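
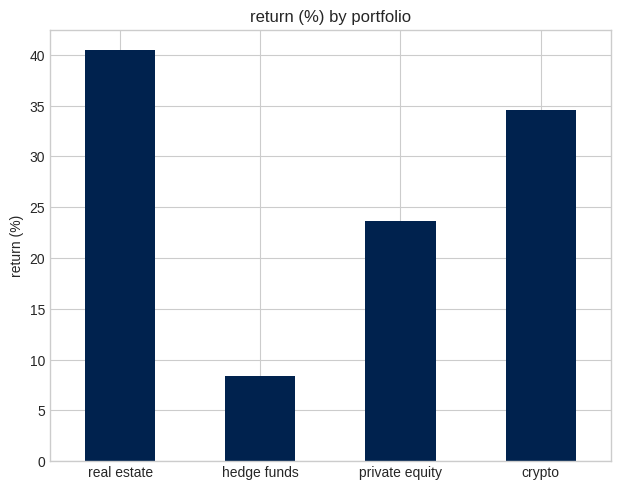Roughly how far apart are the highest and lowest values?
Max real estate ≈ 40, min hedge funds ≈ 10; range ≈ 30.

≈ 30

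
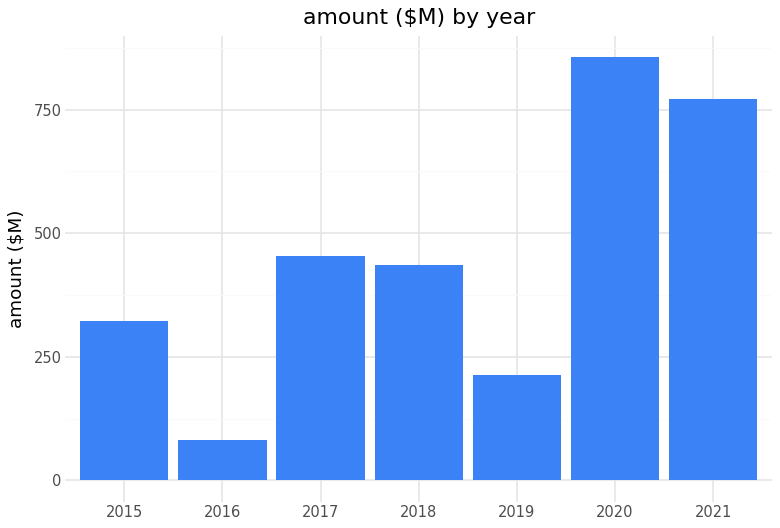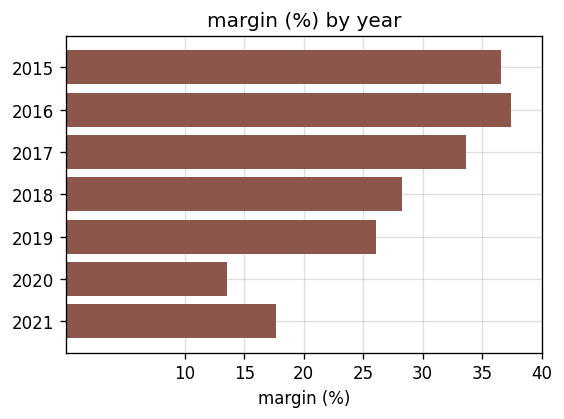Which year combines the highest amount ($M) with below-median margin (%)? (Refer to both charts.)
Chart 2 median margin (%) ≈ 30; below-median years: 2019, 2020, 2021. Among those, 2020 has the highest amount ($M) (≈ 900).

2020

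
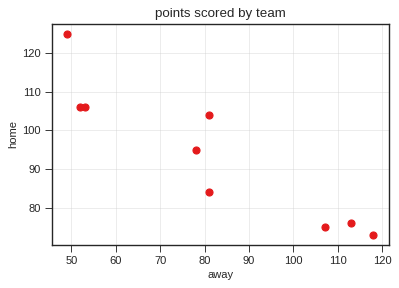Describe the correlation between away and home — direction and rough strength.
Points are negatively correlated; strong (|r| ≈ 0.9).

negative, strong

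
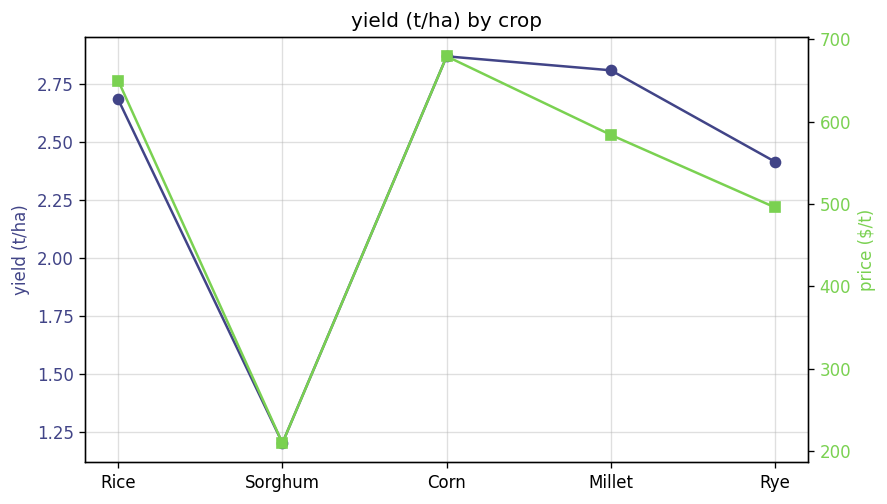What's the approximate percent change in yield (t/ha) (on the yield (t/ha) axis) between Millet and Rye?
Millet ≈ 2.8, Rye ≈ 2.4; (2.4 − 2.8) / 2.8 ≈ -14.3%.

≈ -14.3%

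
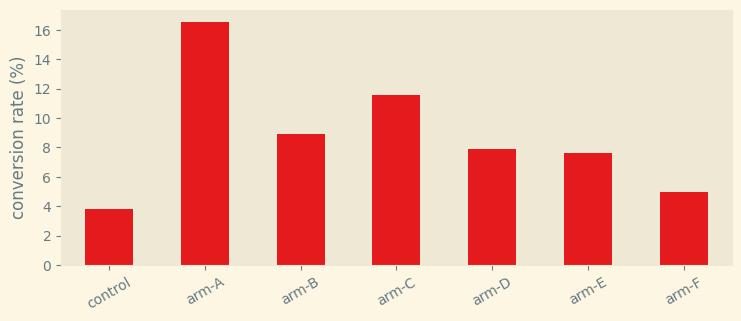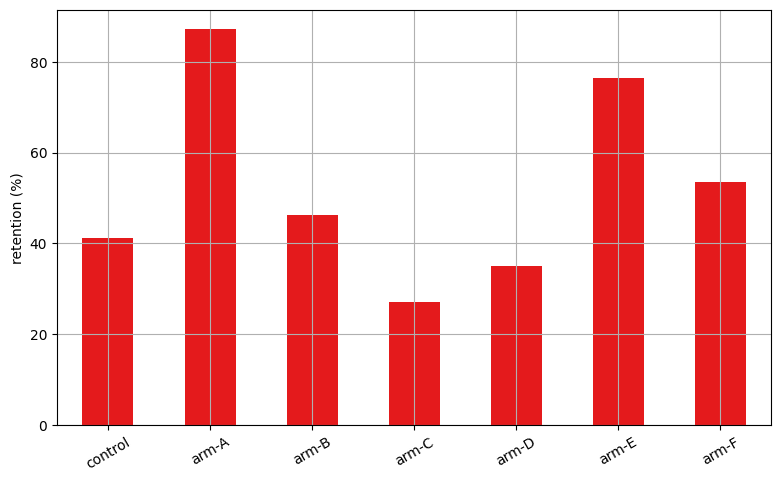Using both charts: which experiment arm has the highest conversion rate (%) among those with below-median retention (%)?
Chart 2 median retention (%) ≈ 50; below-median experiment arms: control, arm-C, arm-D. Among those, arm-C has the highest conversion rate (%) (≈ 12).

arm-C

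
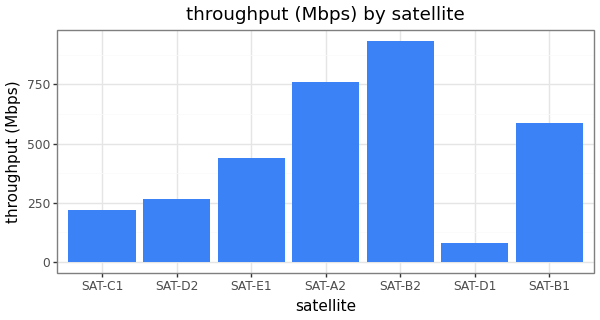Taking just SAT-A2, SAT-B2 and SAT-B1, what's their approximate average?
(800 + 900 + 600) / 3 ≈ 767.

≈ 767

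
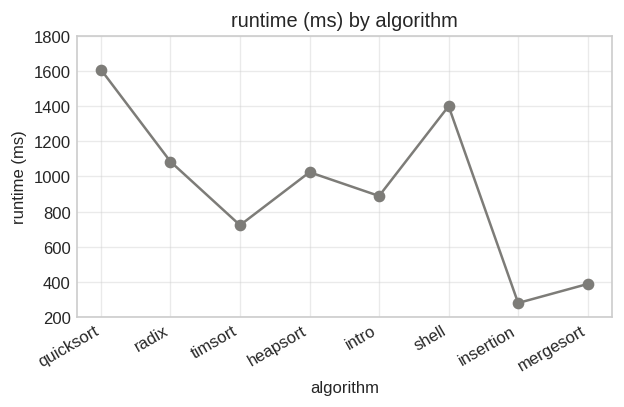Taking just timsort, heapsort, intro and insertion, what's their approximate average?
≈ 700

(800 + 1000 + 800 + 200) / 4 ≈ 700.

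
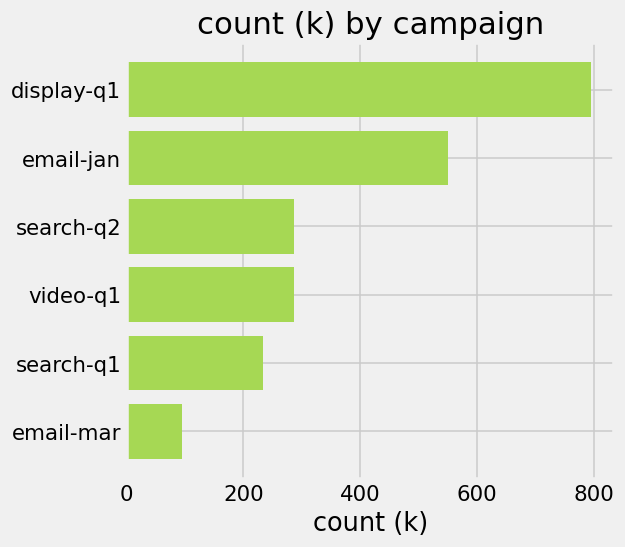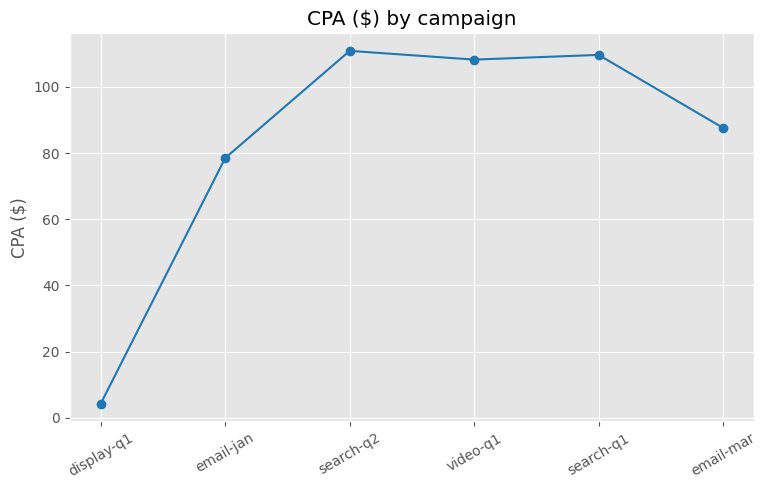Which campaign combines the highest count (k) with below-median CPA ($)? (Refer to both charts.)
display-q1

Chart 2 median CPA ($) ≈ 100; below-median campaigns: display-q1, email-jan, email-mar. Among those, display-q1 has the highest count (k) (≈ 800).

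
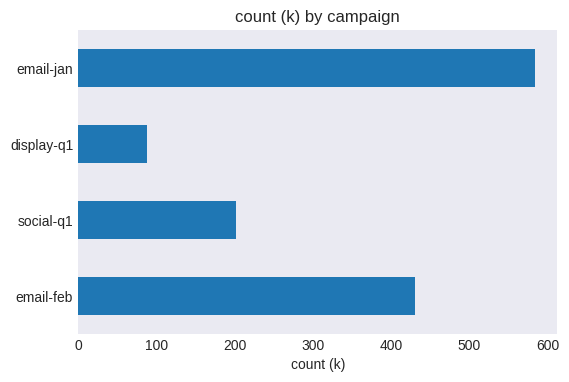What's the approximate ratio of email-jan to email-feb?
≈ 1.33×

email-jan ≈ 600, email-feb ≈ 450; 600/450 ≈ 1.33.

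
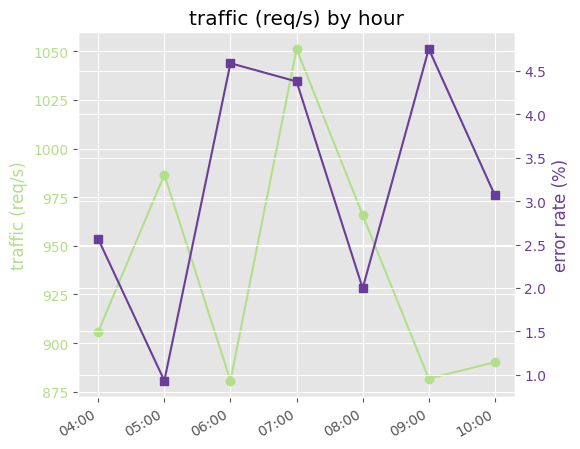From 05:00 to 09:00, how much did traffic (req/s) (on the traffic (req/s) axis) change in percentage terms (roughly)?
05:00 ≈ 980, 09:00 ≈ 880; (880 − 980) / 980 ≈ -10.2%.

≈ -10.2%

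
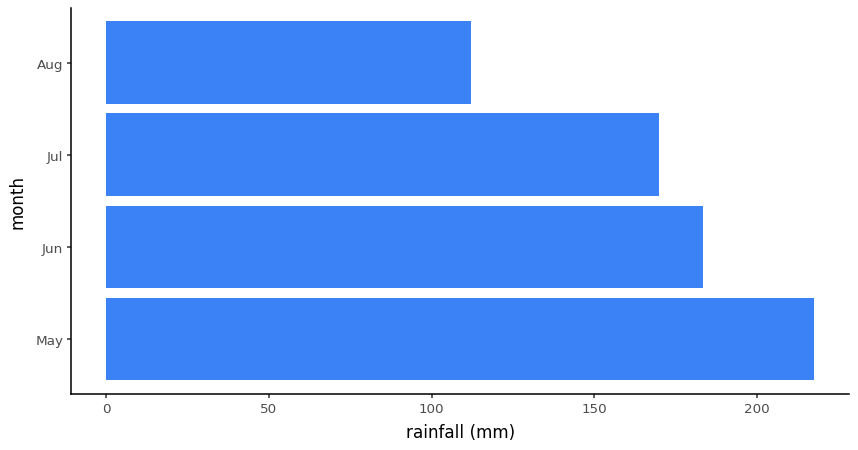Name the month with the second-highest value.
Top 3: May ≈ 220, Jun ≈ 180, Jul ≈ 160.

Jun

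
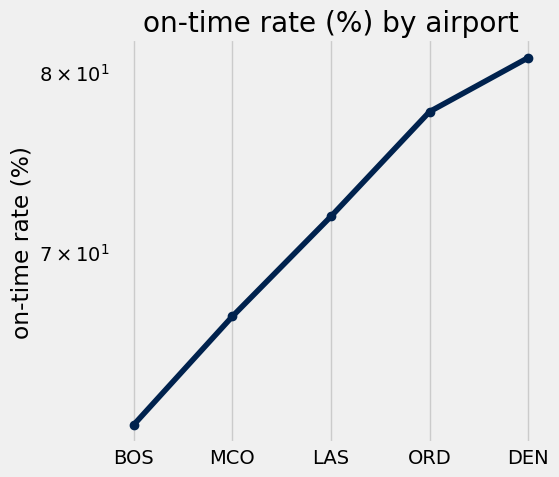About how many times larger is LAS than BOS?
≈ 1.16×

LAS ≈ 72, BOS ≈ 62; 72/62 ≈ 1.16.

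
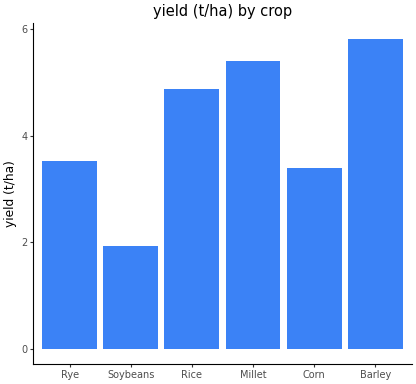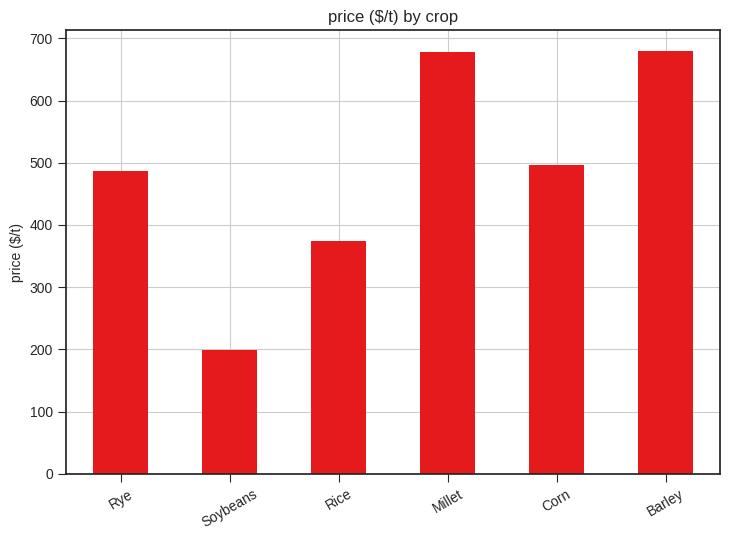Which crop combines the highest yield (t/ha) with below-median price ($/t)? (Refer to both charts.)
Chart 2 median price ($/t) ≈ 500; below-median crops: Rye, Soybeans, Rice. Among those, Rice has the highest yield (t/ha) (≈ 5).

Rice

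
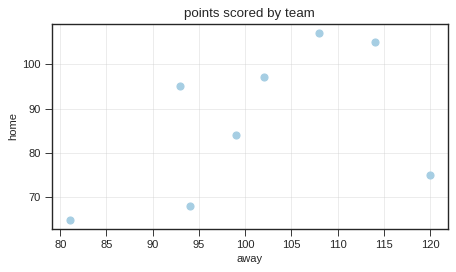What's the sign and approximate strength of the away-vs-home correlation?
Points are positively correlated; moderate (|r| ≈ 0.5).

positive, moderate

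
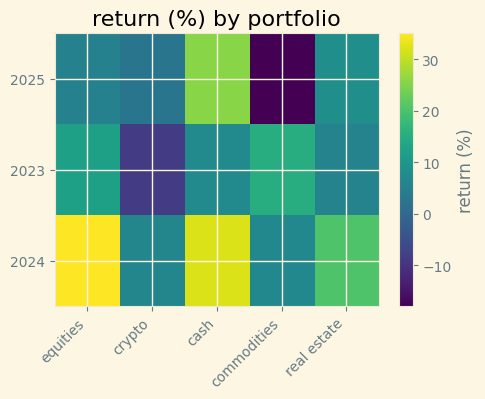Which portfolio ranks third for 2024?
real estate

Top 4 for 2024: equities ≈ 35, cash ≈ 30, real estate ≈ 20, commodities ≈ 5.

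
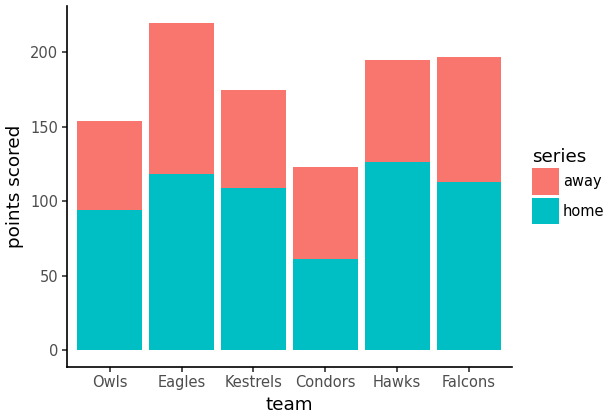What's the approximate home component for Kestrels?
home top ≈ 100, bottom ≈ 0; segment ≈ 100.

≈ 100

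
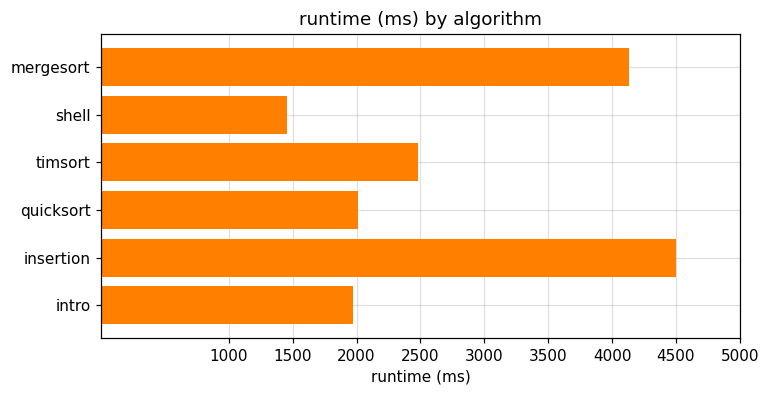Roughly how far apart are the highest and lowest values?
≈ 3000

Max insertion ≈ 4500, min shell ≈ 1500; range ≈ 3000.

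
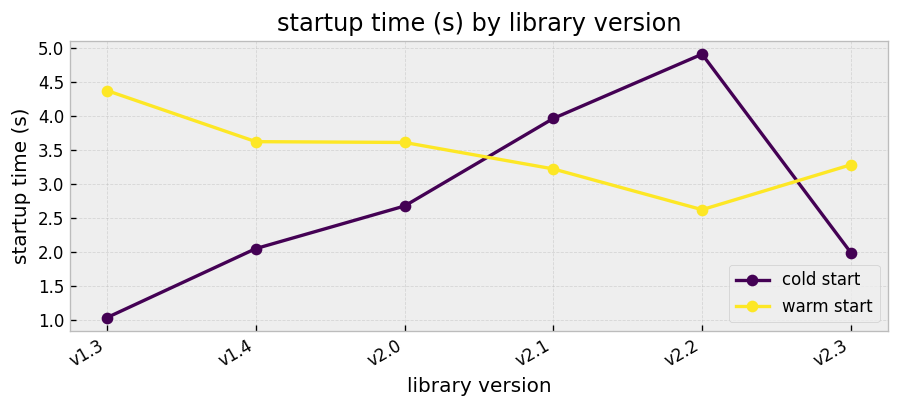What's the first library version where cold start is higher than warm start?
v2.0: cold start ≈ 2.5 vs warm start ≈ 3.5 (not yet); v2.1: cold start ≈ 4.0 vs warm start ≈ 3.0 (first crossover).

v2.1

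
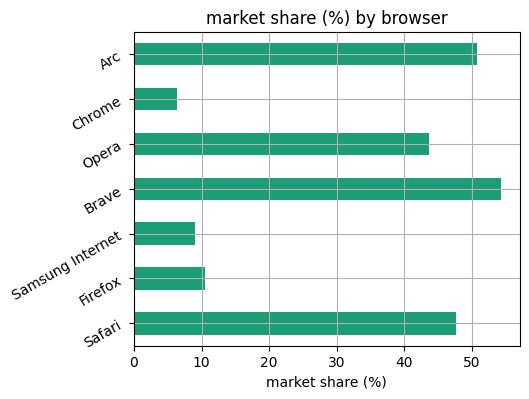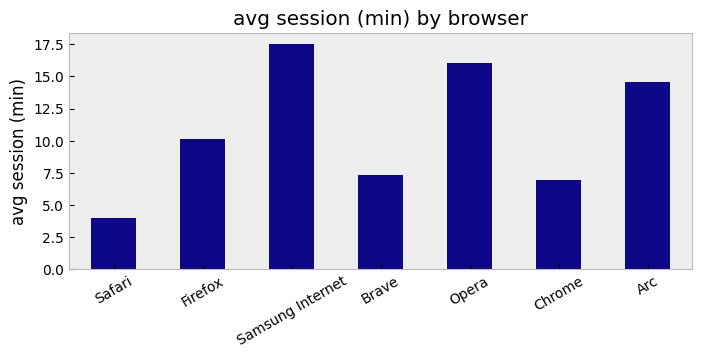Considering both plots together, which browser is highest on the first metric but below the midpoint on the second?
Chart 2 median avg session (min) ≈ 10; below-median browsers: Safari, Brave, Chrome. Among those, Brave has the highest market share (%) (≈ 55).

Brave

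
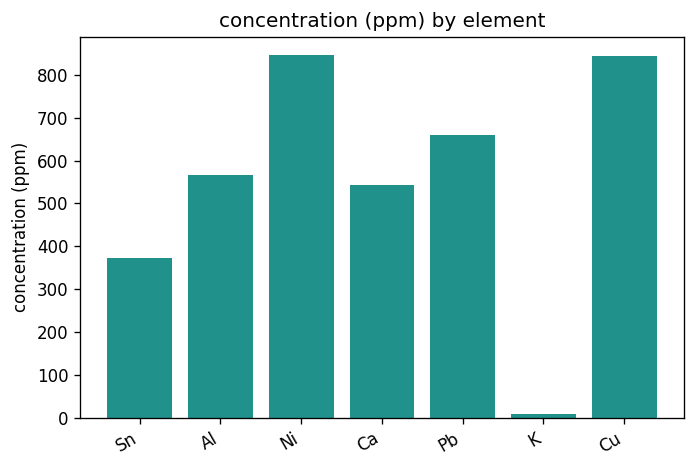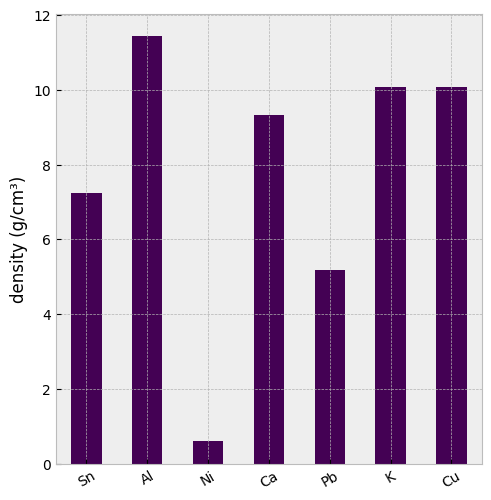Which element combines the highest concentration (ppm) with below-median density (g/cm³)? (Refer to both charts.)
Ni

Chart 2 median density (g/cm³) ≈ 10; below-median elements: Sn, Ni, Pb. Among those, Ni has the highest concentration (ppm) (≈ 800).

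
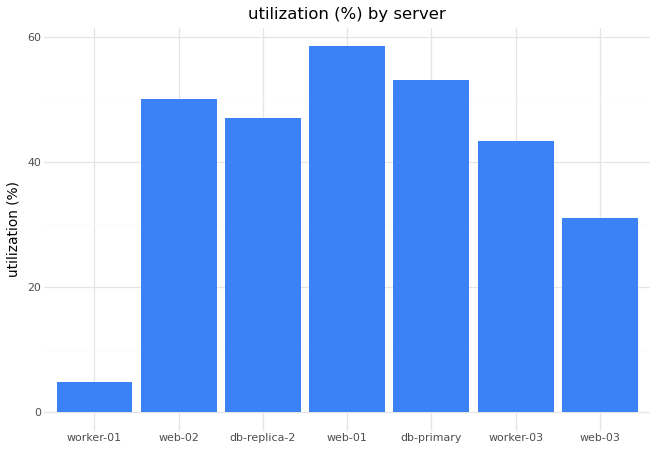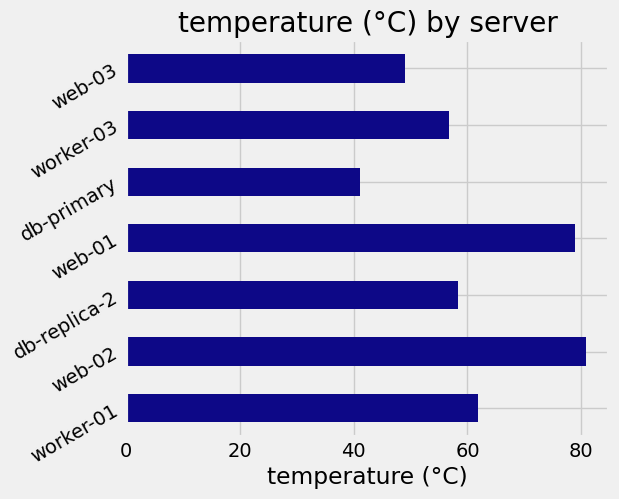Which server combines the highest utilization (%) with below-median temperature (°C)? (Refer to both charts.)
Chart 2 median temperature (°C) ≈ 60; below-median servers: db-primary, worker-03, web-03. Among those, db-primary has the highest utilization (%) (≈ 50).

db-primary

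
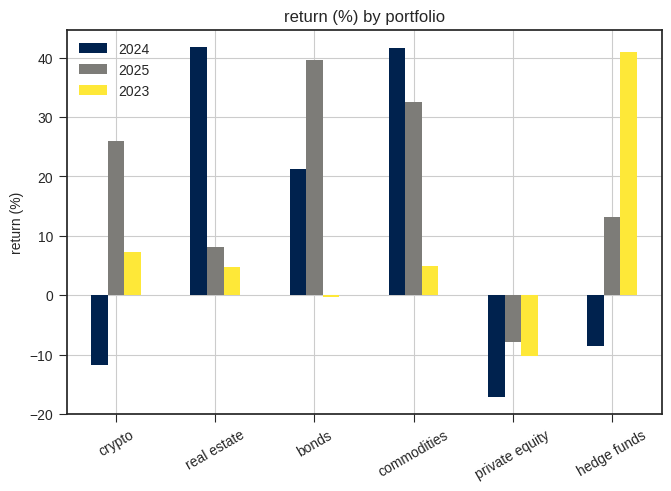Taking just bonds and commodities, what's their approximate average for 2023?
≈ 2

(0 + 5) / 2 ≈ 2.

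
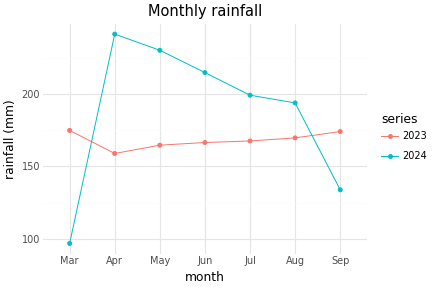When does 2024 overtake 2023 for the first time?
Apr

Mar: 2024 ≈ 100 vs 2023 ≈ 180 (not yet); Apr: 2024 ≈ 240 vs 2023 ≈ 160 (first crossover).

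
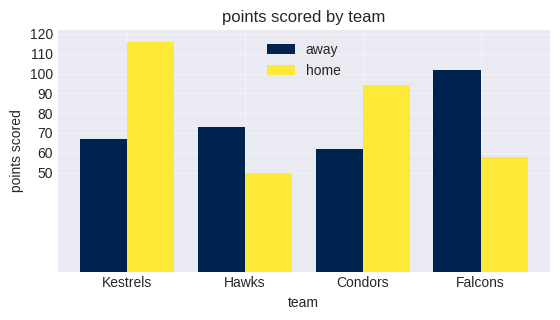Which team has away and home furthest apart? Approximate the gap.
Kestrels, ≈ 50

Kestrels: away ≈ 70, home ≈ 120 → gap ≈ 50. Next-largest (Falcons) is only ≈ 40.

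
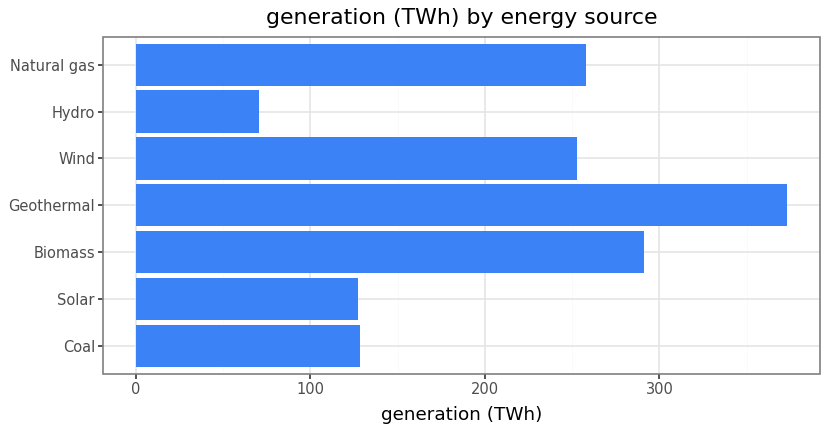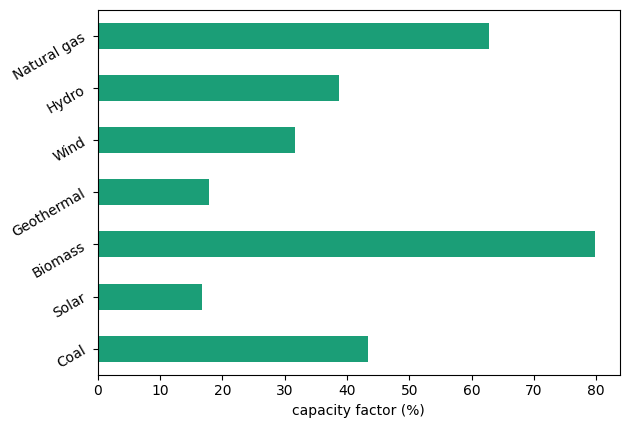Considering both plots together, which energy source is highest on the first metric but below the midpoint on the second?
Geothermal

Chart 2 median capacity factor (%) ≈ 40; below-median energy sources: Solar, Geothermal, Wind. Among those, Geothermal has the highest generation (TWh) (≈ 350).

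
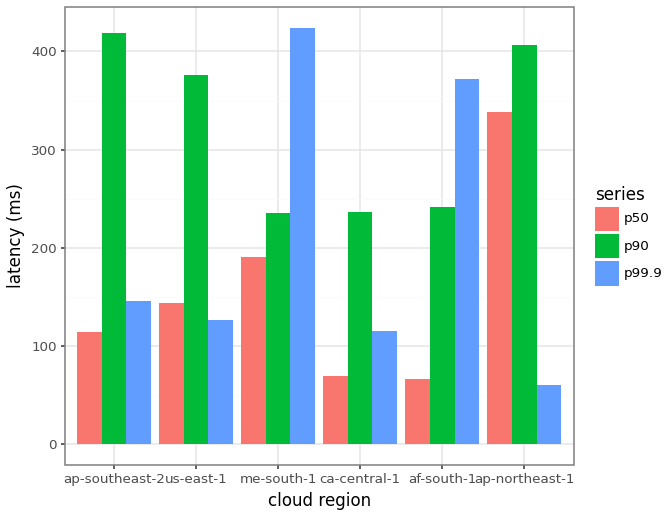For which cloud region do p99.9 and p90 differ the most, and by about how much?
ap-northeast-1, ≈ 350 ms

ap-northeast-1: p99.9 ≈ 50, p90 ≈ 400 → gap ≈ 350. Next-largest (ap-southeast-2) is only ≈ 250.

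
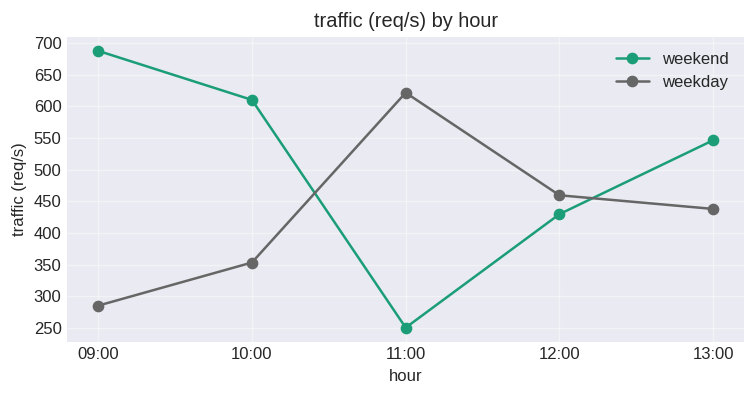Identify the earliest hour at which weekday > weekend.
10:00: weekday ≈ 350 vs weekend ≈ 600 (not yet); 11:00: weekday ≈ 600 vs weekend ≈ 250 (first crossover).

11:00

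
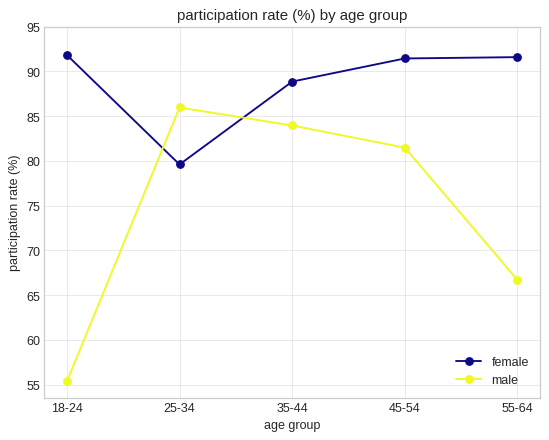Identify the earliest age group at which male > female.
18-24: male ≈ 55 vs female ≈ 90 (not yet); 25-34: male ≈ 85 vs female ≈ 80 (first crossover).

25-34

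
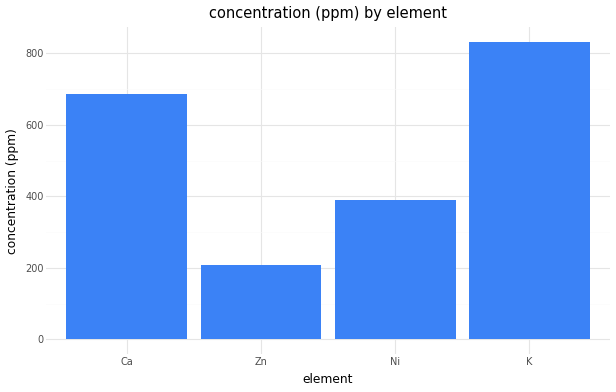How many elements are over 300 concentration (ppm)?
Above 300: Ca, Ni, K.

3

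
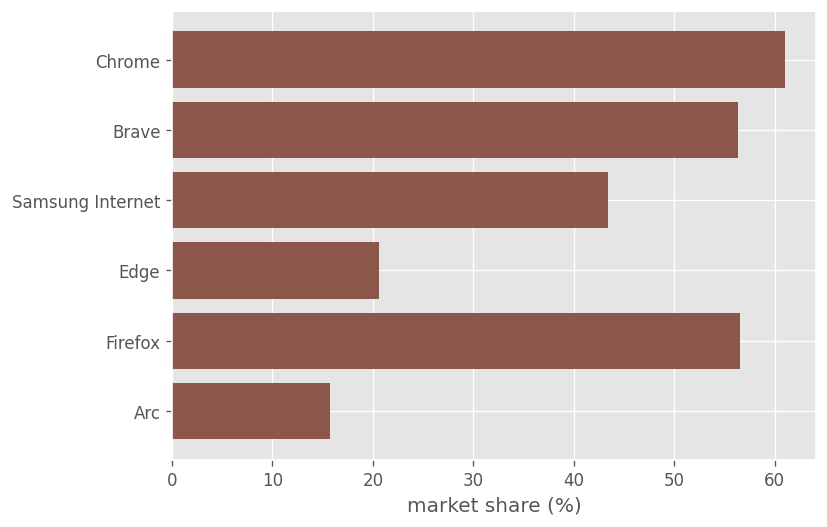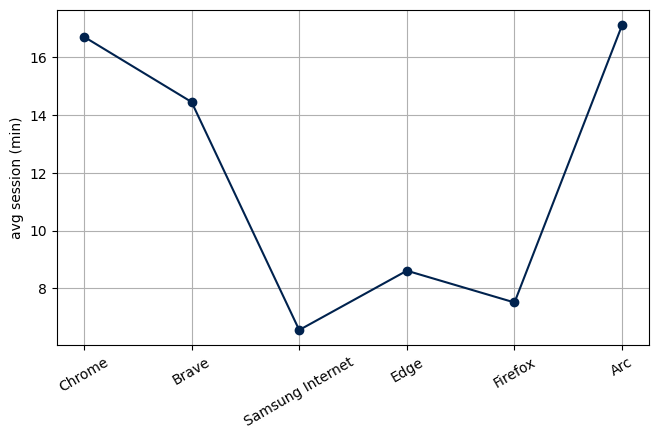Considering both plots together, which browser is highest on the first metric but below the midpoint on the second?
Firefox

Chart 2 median avg session (min) ≈ 12; below-median browsers: Samsung Internet, Edge, Firefox. Among those, Firefox has the highest market share (%) (≈ 60).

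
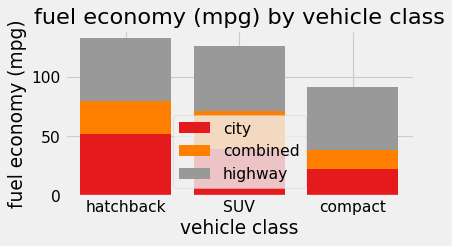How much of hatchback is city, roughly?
≈ 60

city top ≈ 60, bottom ≈ 0; segment ≈ 60.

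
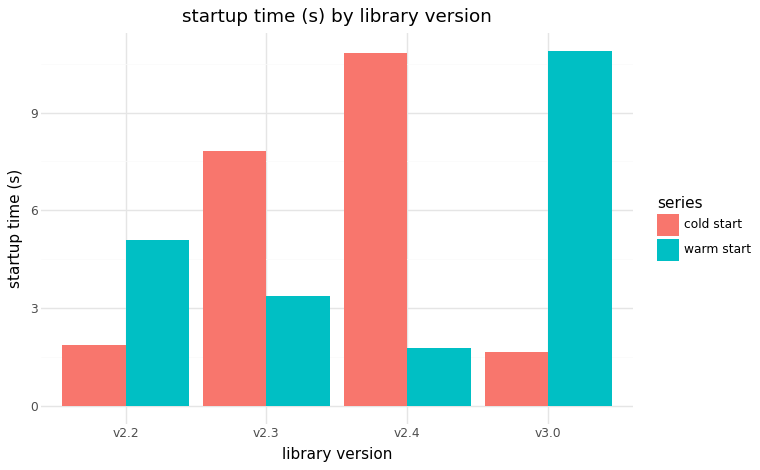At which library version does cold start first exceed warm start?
v2.2: cold start ≈ 2 vs warm start ≈ 5 (not yet); v2.3: cold start ≈ 8 vs warm start ≈ 3 (first crossover).

v2.3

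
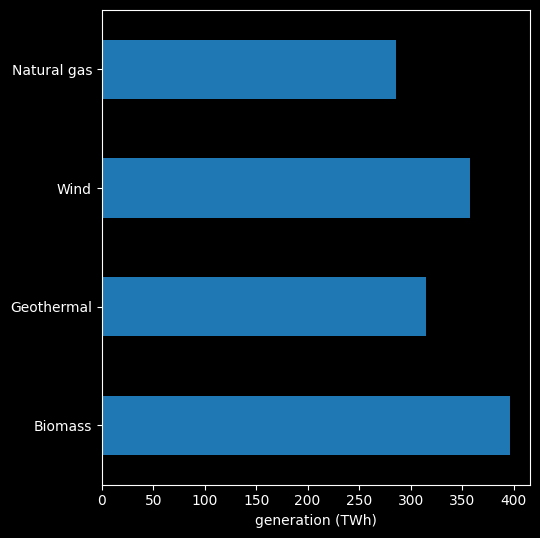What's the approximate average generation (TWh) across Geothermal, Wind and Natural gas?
(300 + 350 + 300) / 3 ≈ 317.

≈ 317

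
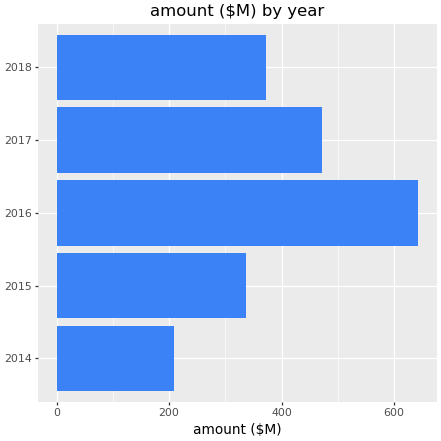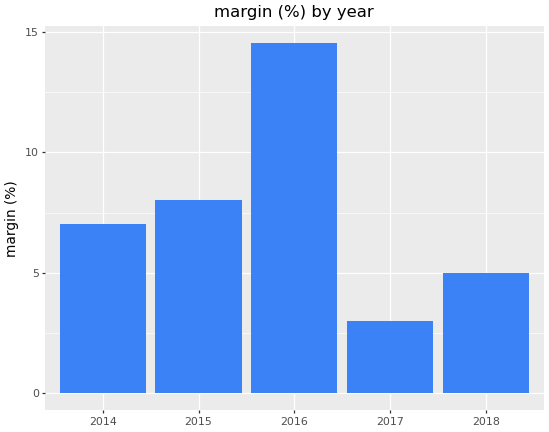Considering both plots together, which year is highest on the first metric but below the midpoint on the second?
Chart 2 median margin (%) ≈ 8; below-median years: 2017, 2018. Among those, 2017 has the highest amount ($M) (≈ 500).

2017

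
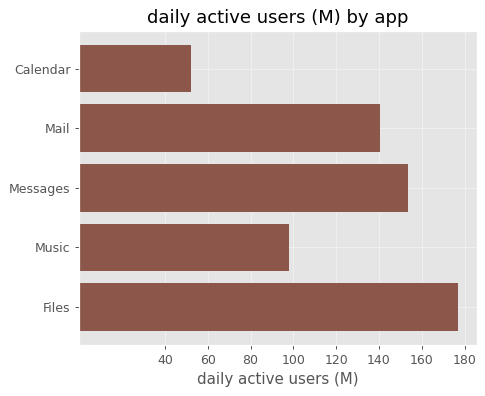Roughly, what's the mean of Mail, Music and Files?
≈ 140

(140 + 100 + 180) / 3 ≈ 140.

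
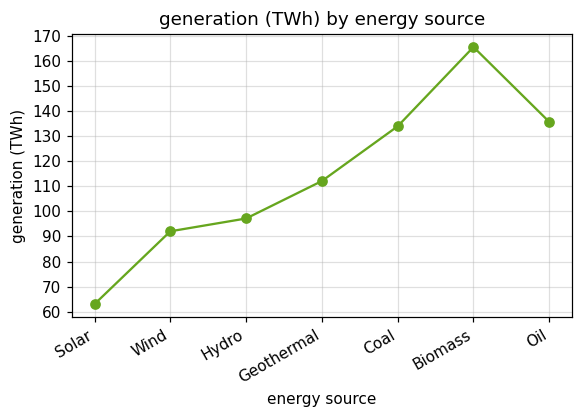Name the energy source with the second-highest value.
Oil

Top 3: Biomass ≈ 170, Oil ≈ 140, Coal ≈ 130.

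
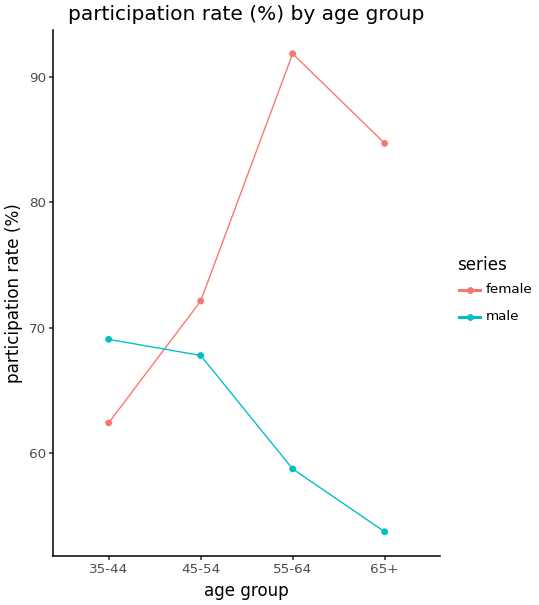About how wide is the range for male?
≈ 15

Max 35-44 ≈ 70, min 65+ ≈ 55; range ≈ 15.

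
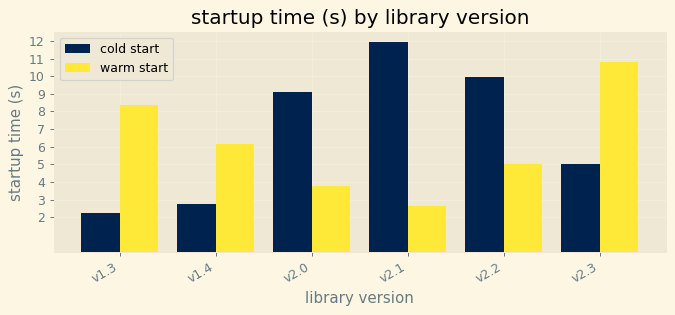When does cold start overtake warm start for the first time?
v2.0

v1.4: cold start ≈ 3 vs warm start ≈ 6 (not yet); v2.0: cold start ≈ 9 vs warm start ≈ 4 (first crossover).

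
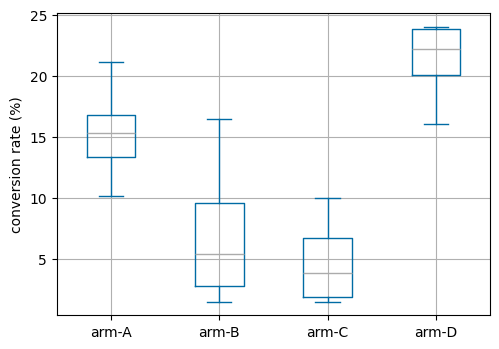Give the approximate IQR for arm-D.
≈ 4

Q3 ≈ 24, Q1 ≈ 20; IQR ≈ 4.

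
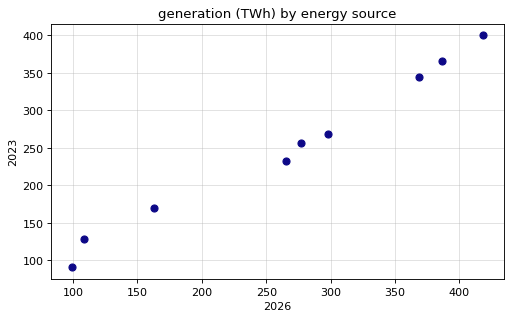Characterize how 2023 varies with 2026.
Points are positively correlated; strong (|r| ≈ 1.0).

positive, strong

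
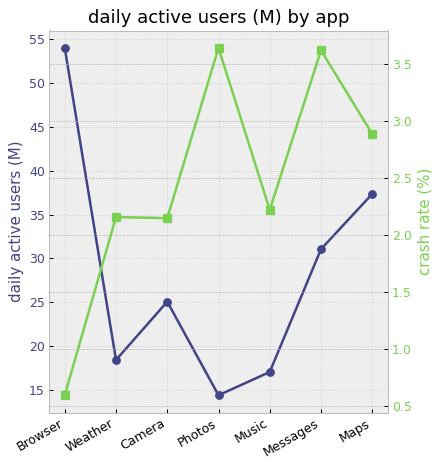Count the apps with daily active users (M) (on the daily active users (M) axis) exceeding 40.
Above 40: Browser.

1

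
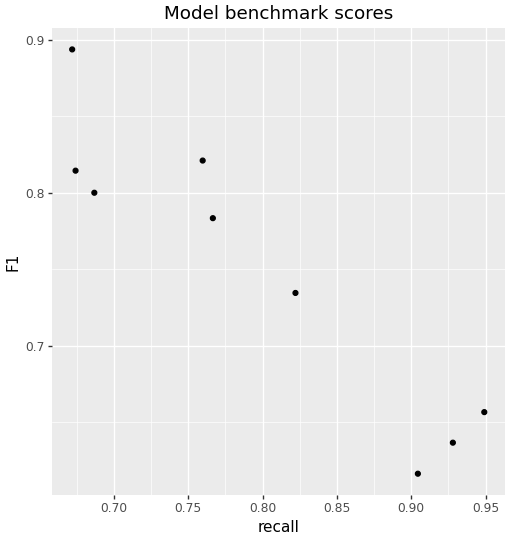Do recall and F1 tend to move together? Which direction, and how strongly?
Points are negatively correlated; strong (|r| ≈ 0.9).

negative, strong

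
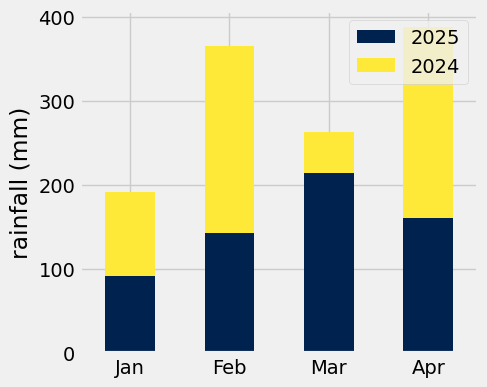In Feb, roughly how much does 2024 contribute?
≈ 200

2024 top ≈ 350, bottom ≈ 150; segment ≈ 200.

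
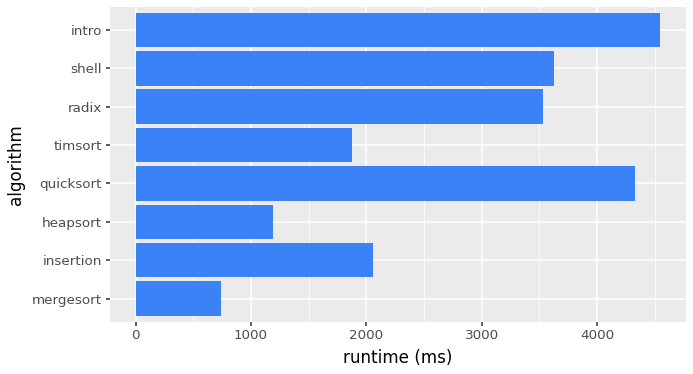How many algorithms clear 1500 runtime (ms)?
6

Above 1500: insertion, quicksort, timsort, radix, shell, intro.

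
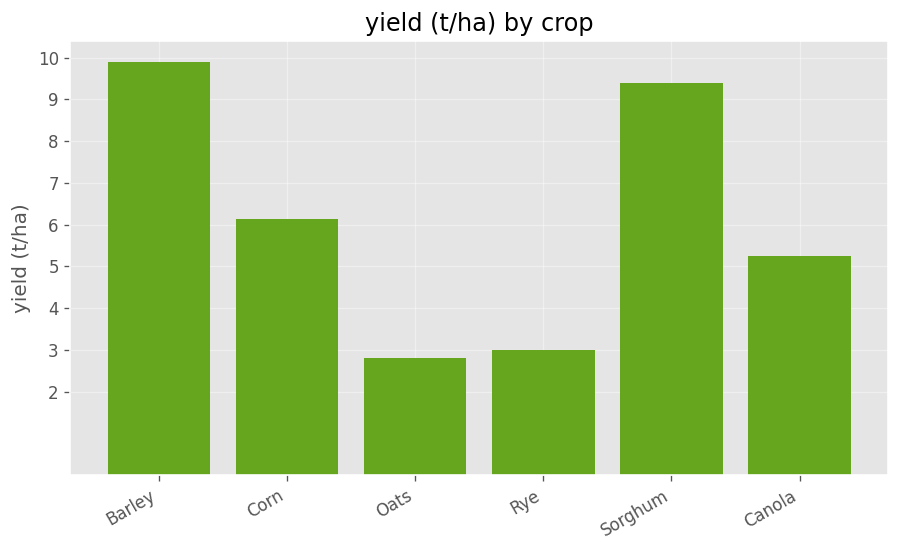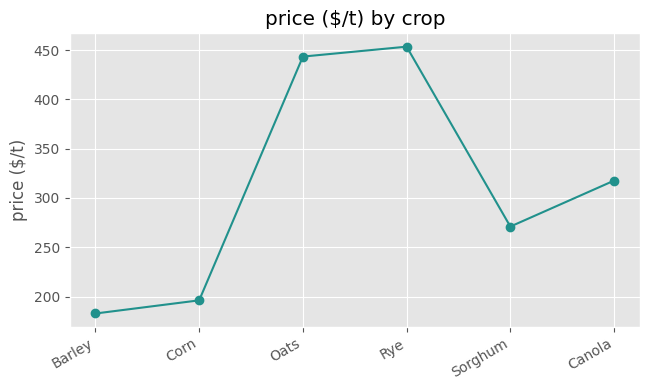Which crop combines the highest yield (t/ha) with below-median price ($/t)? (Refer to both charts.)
Chart 2 median price ($/t) ≈ 300; below-median crops: Barley, Corn, Sorghum. Among those, Barley has the highest yield (t/ha) (≈ 10).

Barley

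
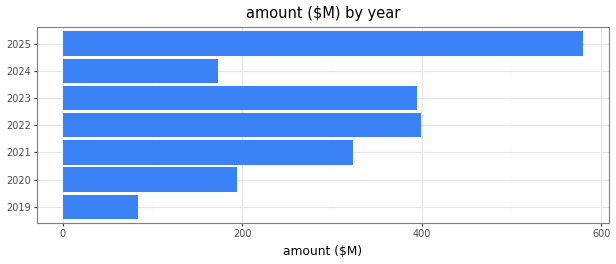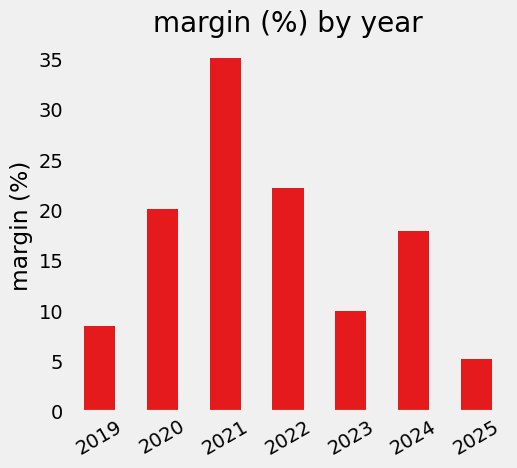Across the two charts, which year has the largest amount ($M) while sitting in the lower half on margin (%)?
Chart 2 median margin (%) ≈ 20; below-median years: 2019, 2023, 2025. Among those, 2025 has the highest amount ($M) (≈ 600).

2025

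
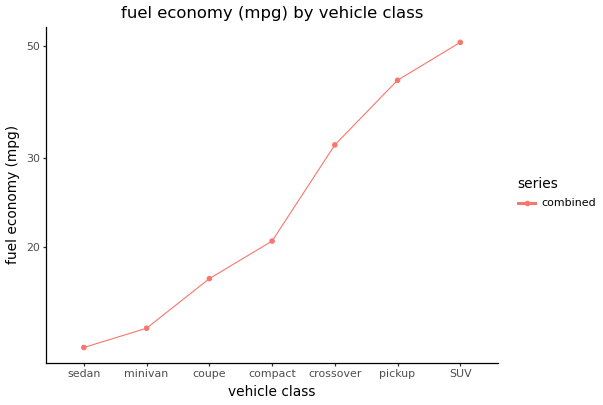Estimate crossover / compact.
≈ 1.5×

crossover ≈ 30, compact ≈ 20; 30/20 ≈ 1.5.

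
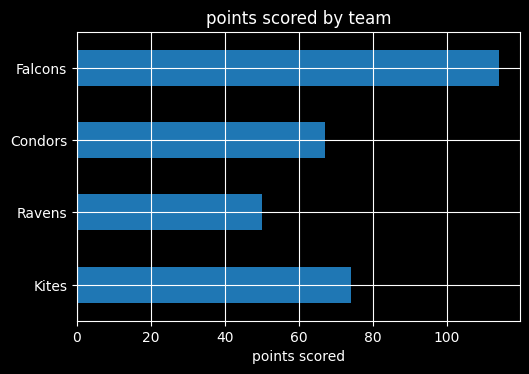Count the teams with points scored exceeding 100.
Above 100: Falcons.

1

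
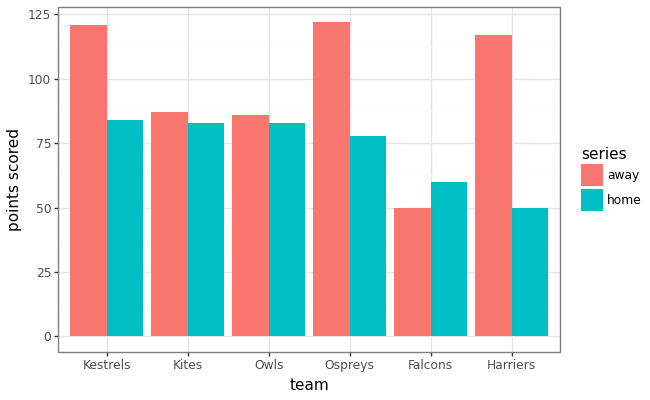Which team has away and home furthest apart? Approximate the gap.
Harriers: away ≈ 120, home ≈ 40 → gap ≈ 80. Next-largest (Ospreys) is only ≈ 40.

Harriers, ≈ 80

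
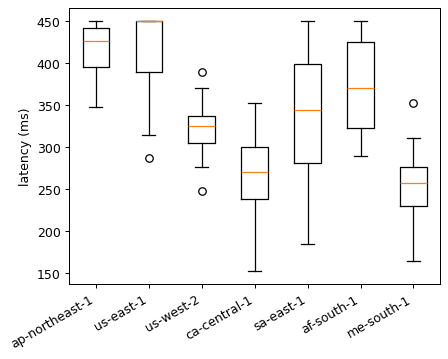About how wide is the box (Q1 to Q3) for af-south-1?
Q3 ≈ 420, Q1 ≈ 320; IQR ≈ 100.

≈ 100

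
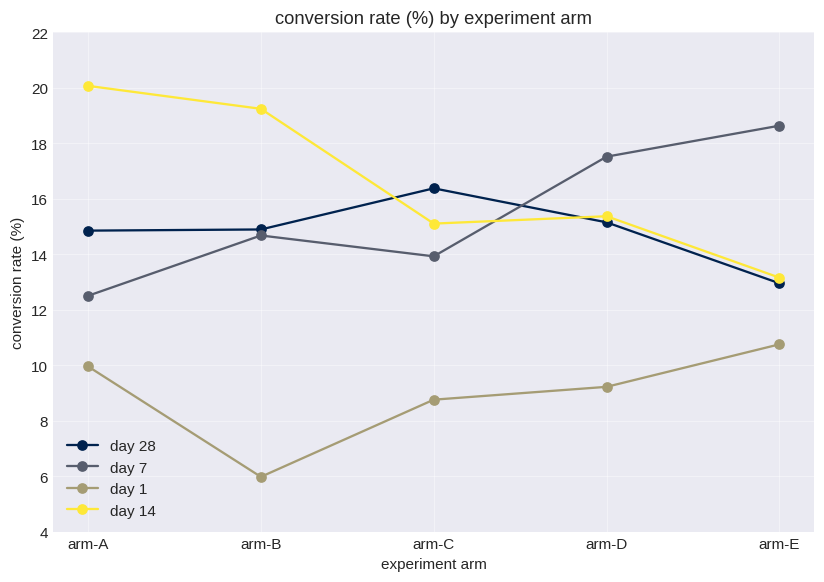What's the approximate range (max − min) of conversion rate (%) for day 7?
Max arm-E ≈ 18, min arm-A ≈ 12; range ≈ 6.

≈ 6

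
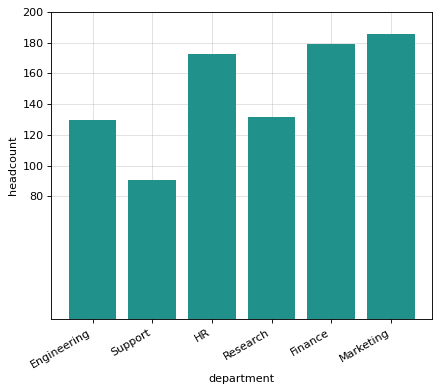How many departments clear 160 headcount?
3

Above 160: HR, Finance, Marketing.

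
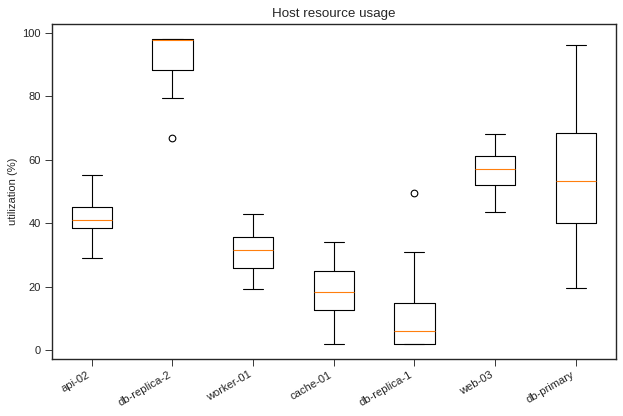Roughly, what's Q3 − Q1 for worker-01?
Q3 ≈ 40, Q1 ≈ 30; IQR ≈ 10.

≈ 10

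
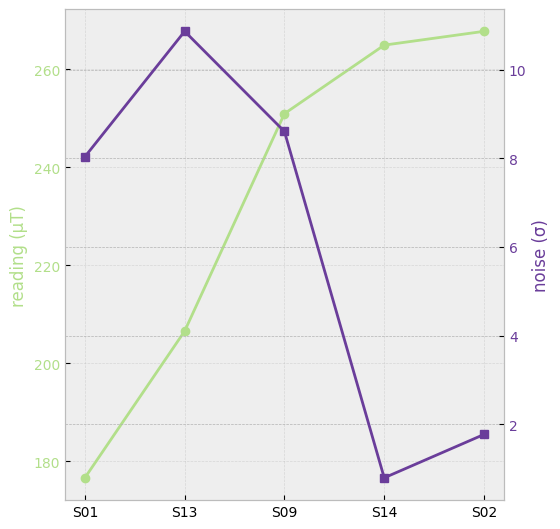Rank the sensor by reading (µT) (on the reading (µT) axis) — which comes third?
Top 4 (on the reading (µT) axis): S02 ≈ 270, S14 ≈ 260, S09 ≈ 250, S13 ≈ 210.

S09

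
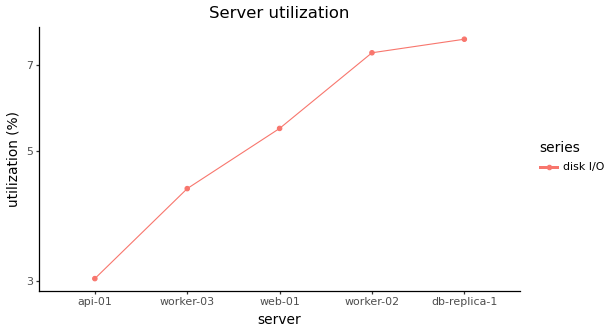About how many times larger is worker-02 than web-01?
worker-02 ≈ 7.5, web-01 ≈ 5.5; 7.5/5.5 ≈ 1.36.

≈ 1.36×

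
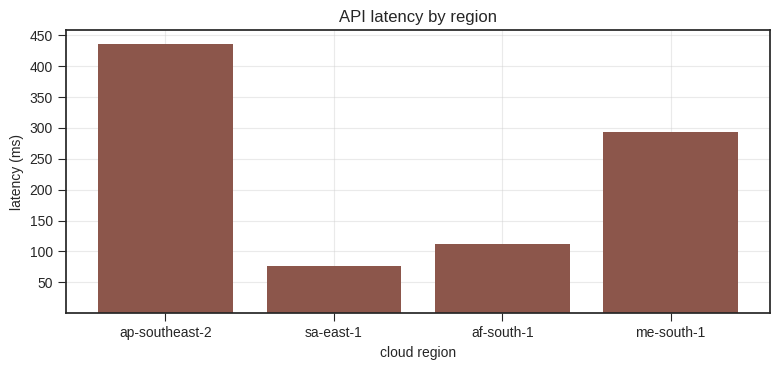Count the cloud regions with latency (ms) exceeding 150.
2

Above 150: ap-southeast-2, me-south-1.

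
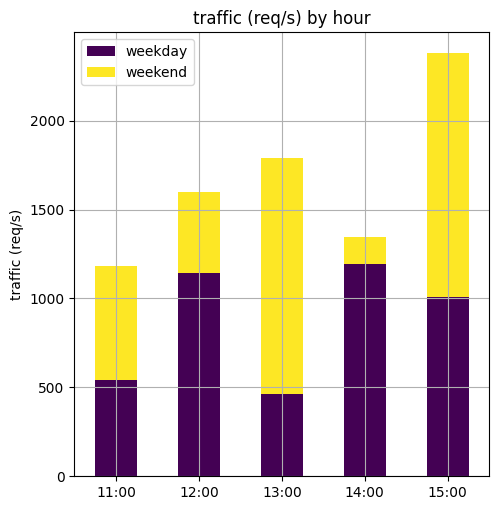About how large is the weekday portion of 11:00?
≈ 600

weekday top ≈ 600, bottom ≈ 0; segment ≈ 600.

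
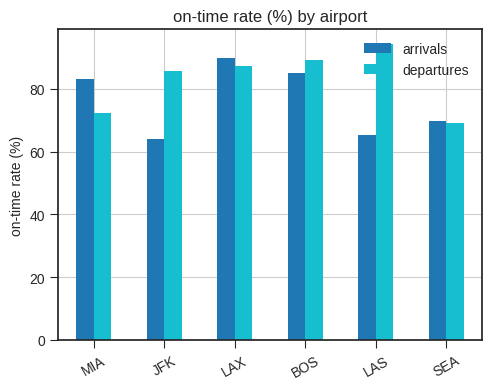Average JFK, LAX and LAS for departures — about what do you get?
≈ 90

(90 + 90 + 90) / 3 ≈ 90.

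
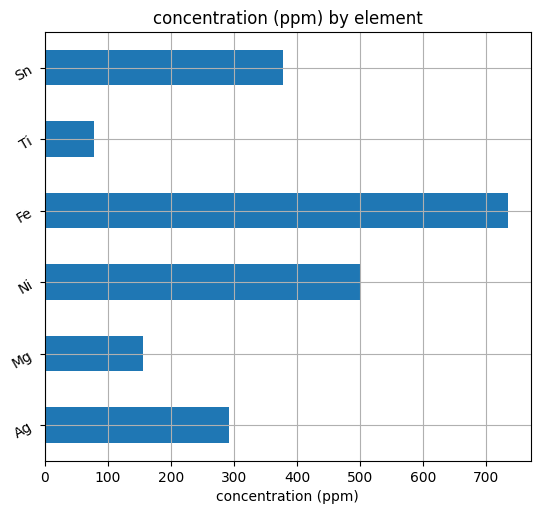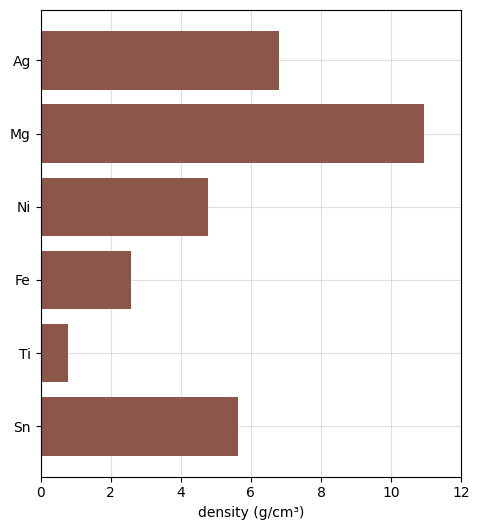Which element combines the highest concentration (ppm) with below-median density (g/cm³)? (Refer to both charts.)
Chart 2 median density (g/cm³) ≈ 6; below-median elements: Ni, Fe, Ti. Among those, Fe has the highest concentration (ppm) (≈ 700).

Fe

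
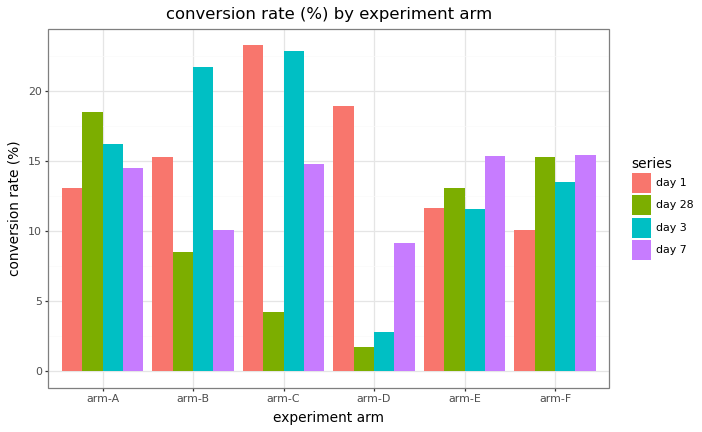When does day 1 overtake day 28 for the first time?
arm-A: day 1 ≈ 14 vs day 28 ≈ 18 (not yet); arm-B: day 1 ≈ 16 vs day 28 ≈ 8 (first crossover).

arm-B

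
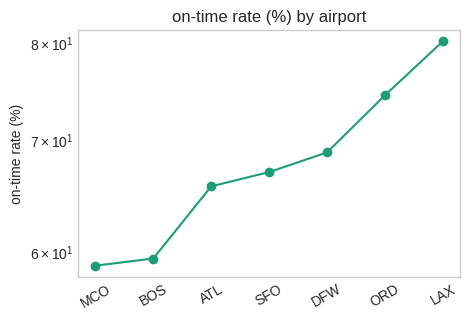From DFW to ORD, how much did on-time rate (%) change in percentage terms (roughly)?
DFW ≈ 68, ORD ≈ 74; (74 − 68) / 68 ≈ +8.8%.

≈ +8.8%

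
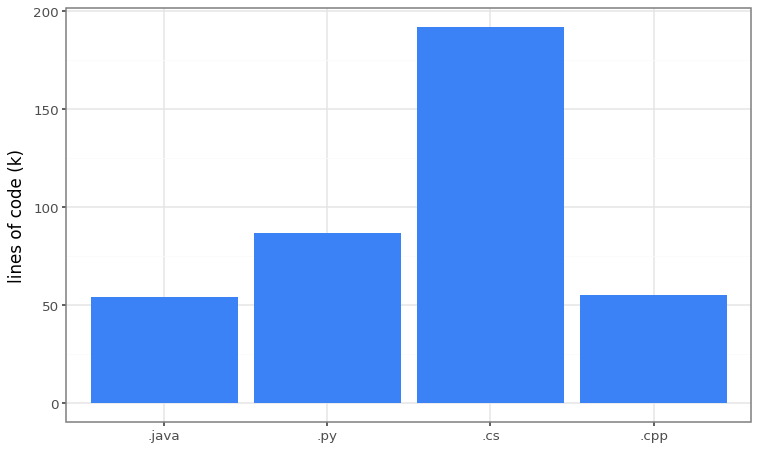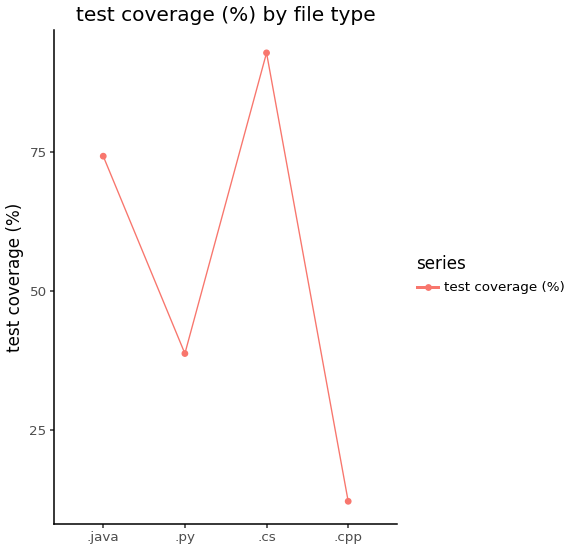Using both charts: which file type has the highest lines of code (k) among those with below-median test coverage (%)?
Chart 2 median test coverage (%) ≈ 60; below-median file types: .py, .cpp. Among those, .py has the highest lines of code (k) (≈ 80).

.py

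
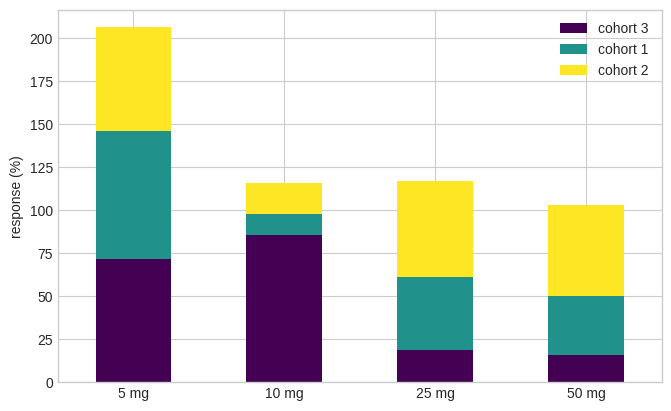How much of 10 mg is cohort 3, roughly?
cohort 3 top ≈ 80, bottom ≈ 0; segment ≈ 80.

≈ 80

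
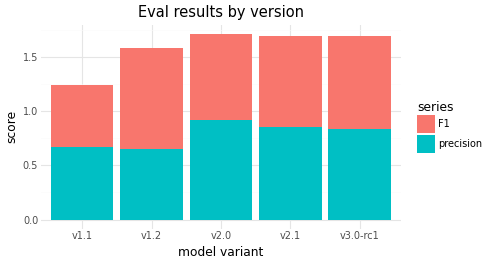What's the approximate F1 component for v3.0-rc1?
F1 top ≈ 1.6, bottom ≈ 0.8; segment ≈ 0.8.

≈ 0.8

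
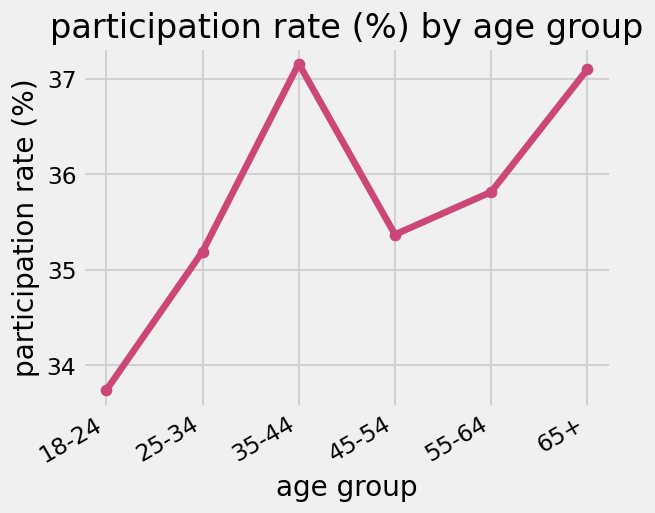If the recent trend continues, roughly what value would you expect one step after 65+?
Last three: 35.5, 36.0, 37.0 → slope ≈ 0.75/step → next ≈ 37.75.

≈ 37.75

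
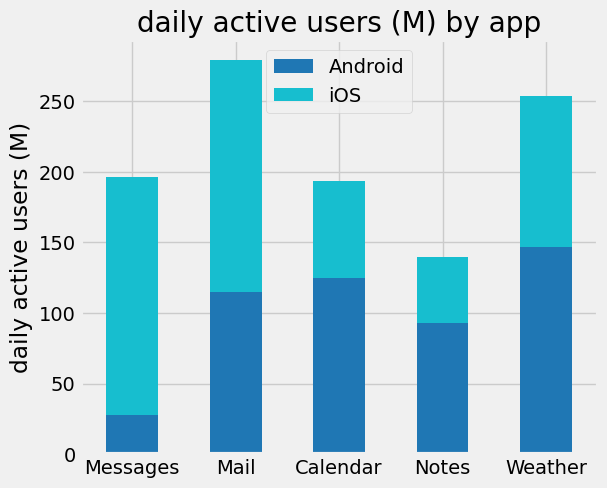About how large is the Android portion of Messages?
≈ 25

Android top ≈ 25, bottom ≈ 0; segment ≈ 25.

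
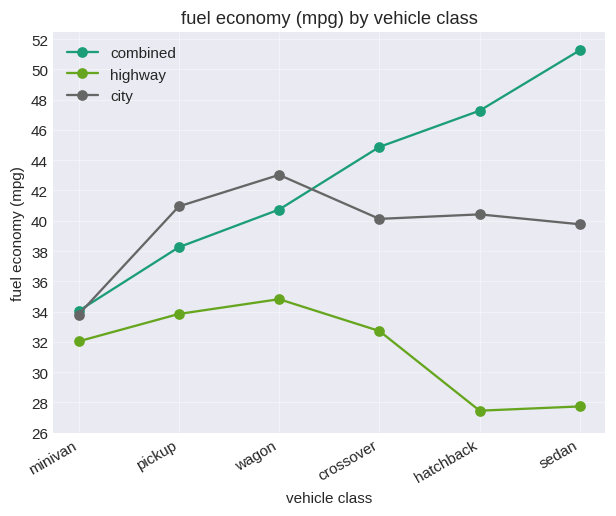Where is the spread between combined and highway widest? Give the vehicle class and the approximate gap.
sedan, ≈ 24 mpg

sedan: combined ≈ 52, highway ≈ 28 → gap ≈ 24. Next-largest (hatchback) is only ≈ 20.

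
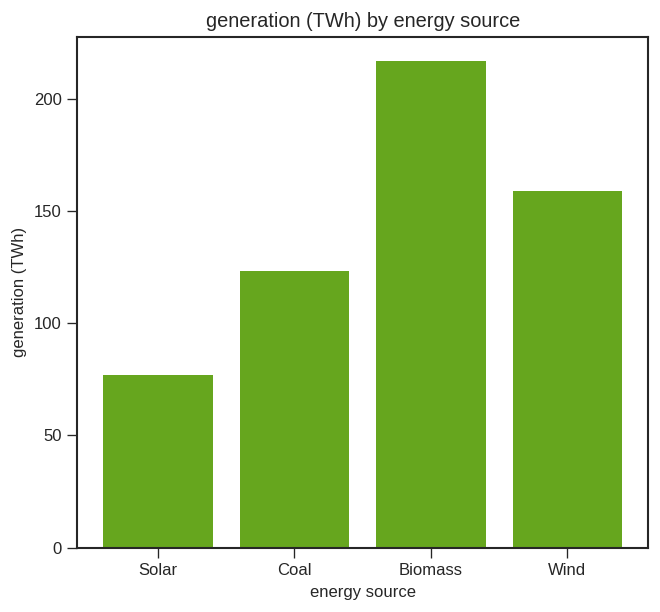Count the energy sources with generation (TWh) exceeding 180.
Above 180: Biomass.

1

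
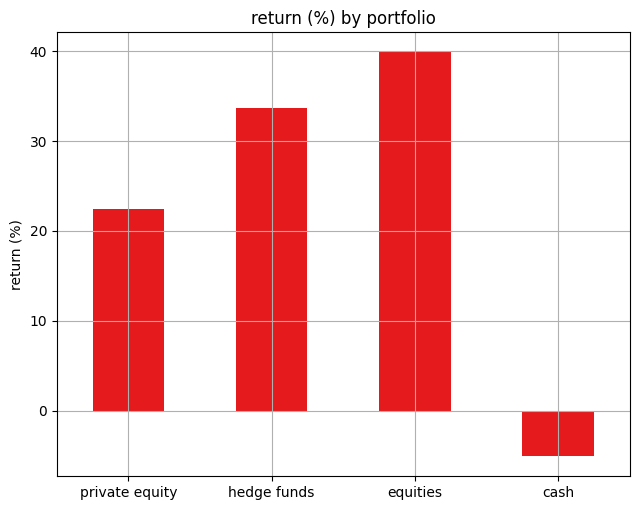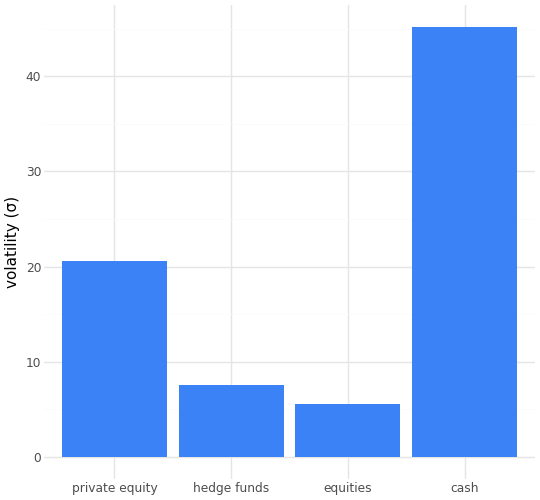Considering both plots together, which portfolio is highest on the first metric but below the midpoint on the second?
Chart 2 median volatility (σ) ≈ 15; below-median portfolios: hedge funds, equities. Among those, equities has the highest return (%) (≈ 40).

equities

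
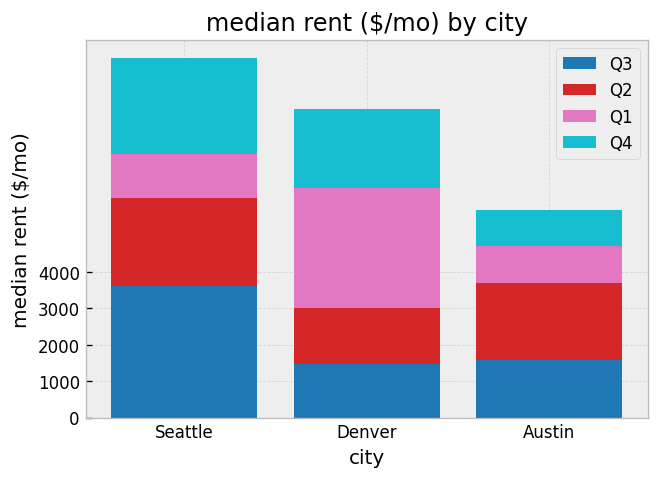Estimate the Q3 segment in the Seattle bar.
Q3 top ≈ 4000, bottom ≈ 0; segment ≈ 4000.

≈ 4000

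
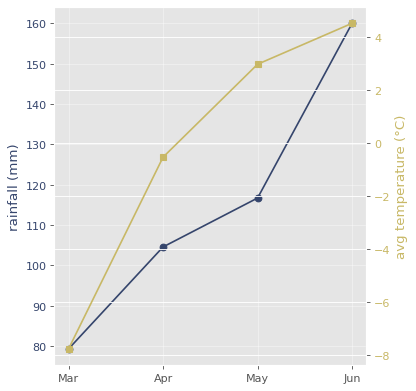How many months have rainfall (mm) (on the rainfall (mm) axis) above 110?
2

Above 110: May, Jun.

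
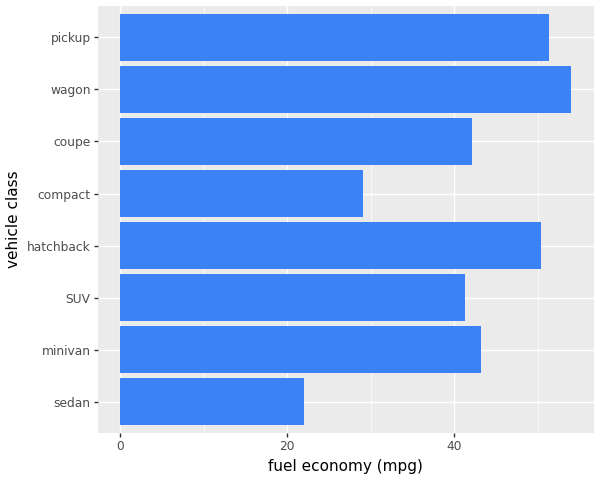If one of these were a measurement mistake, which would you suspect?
sedan ≈ 20; the rest sit between ≈ 30 and ≈ 55.

sedan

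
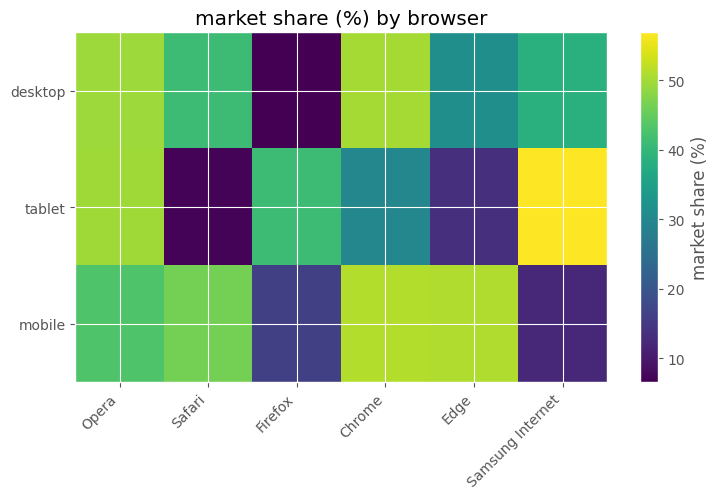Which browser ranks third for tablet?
Firefox

Top 4 for tablet: Samsung Internet ≈ 55, Opera ≈ 50, Firefox ≈ 40, Chrome ≈ 30.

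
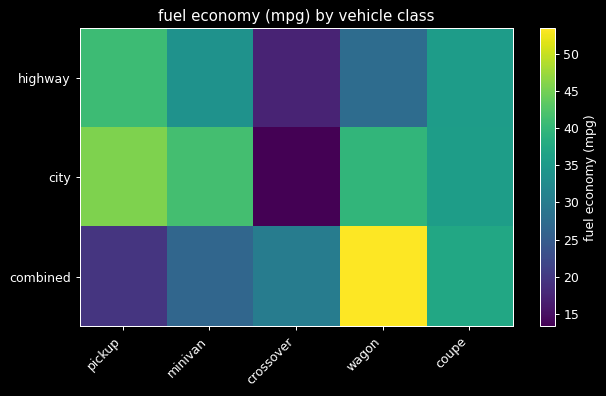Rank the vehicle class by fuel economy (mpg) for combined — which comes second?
Top 3 for combined: wagon ≈ 55, coupe ≈ 35, crossover ≈ 30.

coupe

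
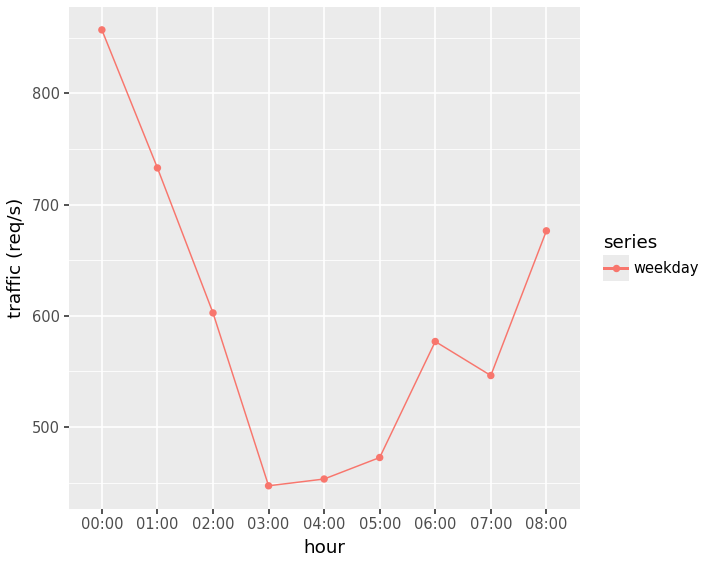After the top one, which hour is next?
Top 3: 00:00 ≈ 850, 01:00 ≈ 750, 08:00 ≈ 700.

01:00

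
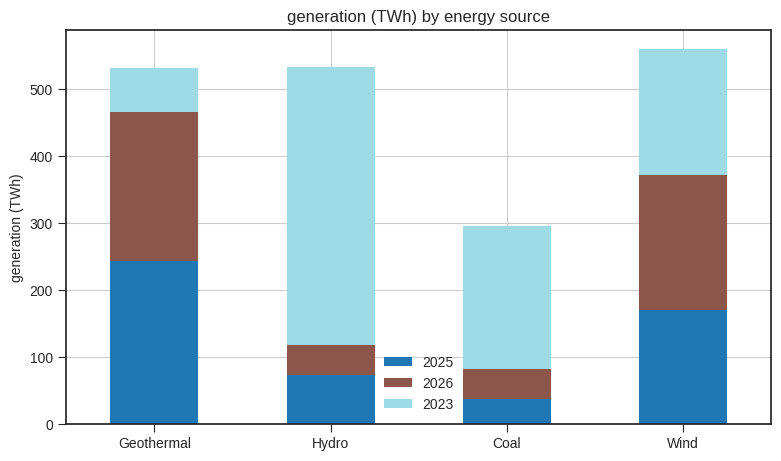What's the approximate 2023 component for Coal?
≈ 200

2023 top ≈ 300, bottom ≈ 100; segment ≈ 200.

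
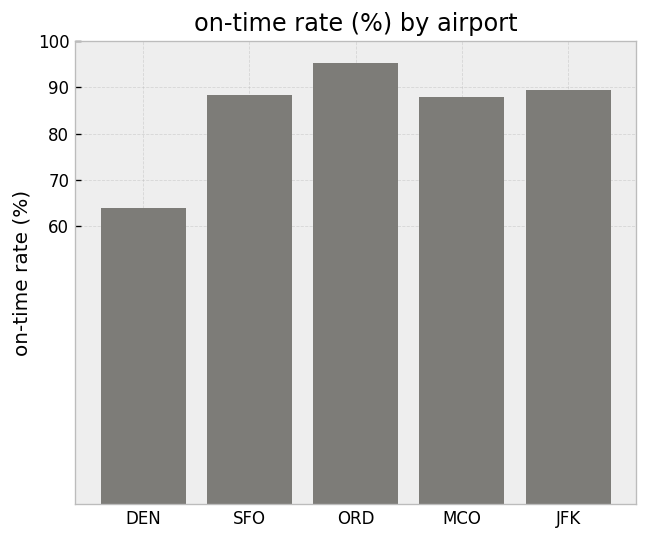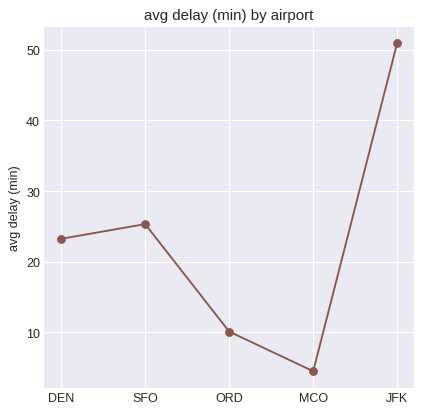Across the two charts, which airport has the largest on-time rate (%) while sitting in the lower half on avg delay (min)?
ORD

Chart 2 median avg delay (min) ≈ 25; below-median airports: ORD, MCO. Among those, ORD has the highest on-time rate (%) (≈ 100).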